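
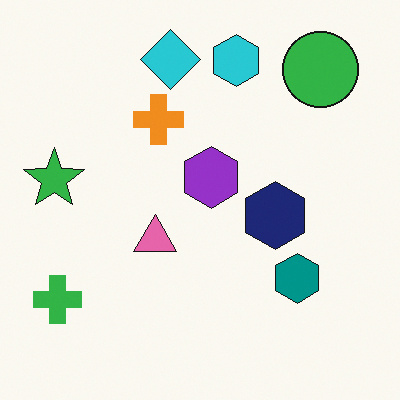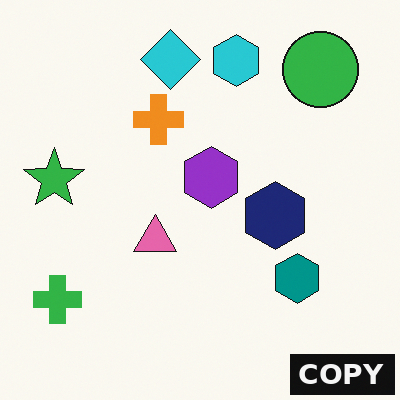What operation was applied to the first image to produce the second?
This is the original image watermarked with the text "COPY" in the lower-right corner.

A dark label reading "COPY" appears in the lower-right corner.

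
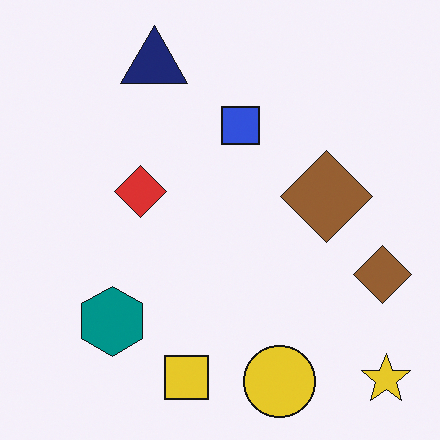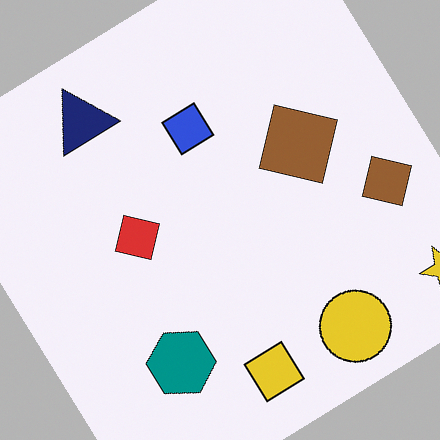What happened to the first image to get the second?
It was rotated counter-clockwise by a large amount — several tens of degrees.

Every shape is tilted by the same angle and the image corners show triangular fill wedges — a whole-image rotation by a non-right angle.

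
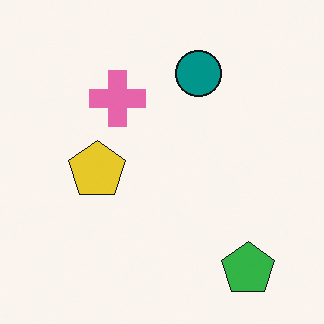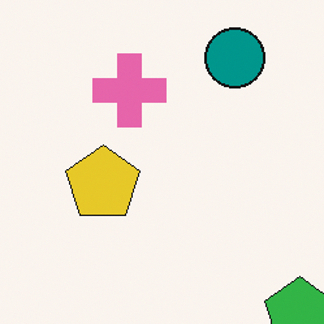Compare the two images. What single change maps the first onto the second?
The second image is the first cropped to a modestly smaller region and rescaled.

The visible shapes are larger and the field of view is narrower; shapes near the original edges may be partly or wholly outside the frame — a crop-and-rescale.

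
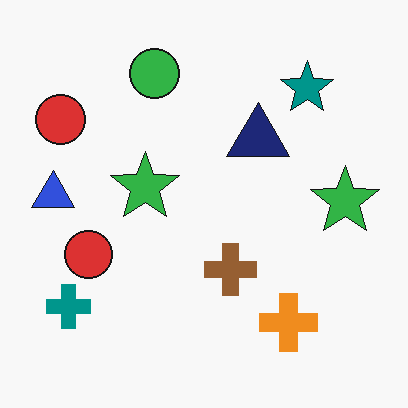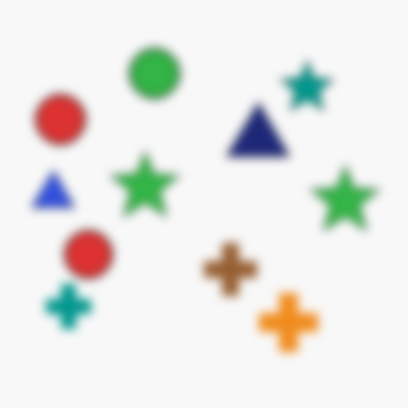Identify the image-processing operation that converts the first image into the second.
This is the original image heavily blurred.

Shape edges and outlines are uniformly softened across the whole image.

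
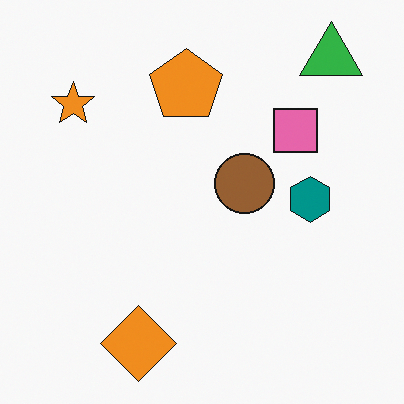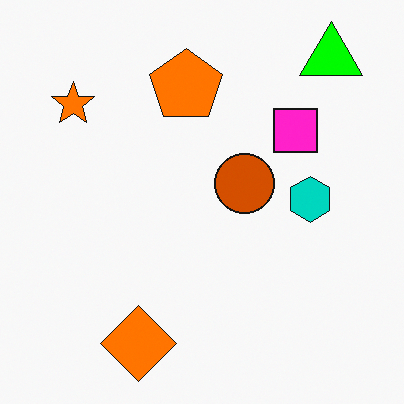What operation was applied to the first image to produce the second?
The second image is the first heavily oversaturated.

All colors are more vivid — a global saturation change.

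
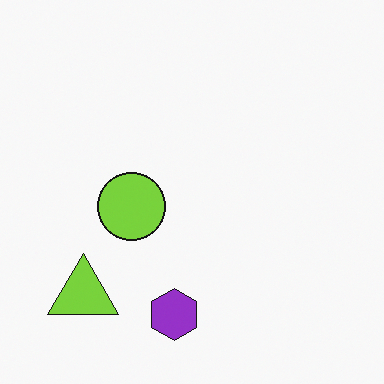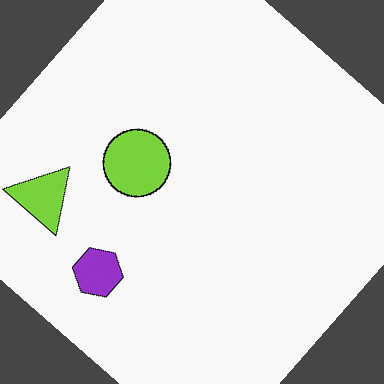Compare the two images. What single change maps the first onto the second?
Rotated clockwise by a large amount — several tens of degrees.

Every shape is tilted by the same angle and the image corners show triangular fill wedges — a whole-image rotation by a non-right angle.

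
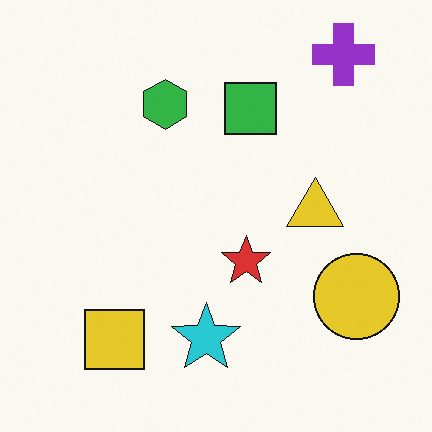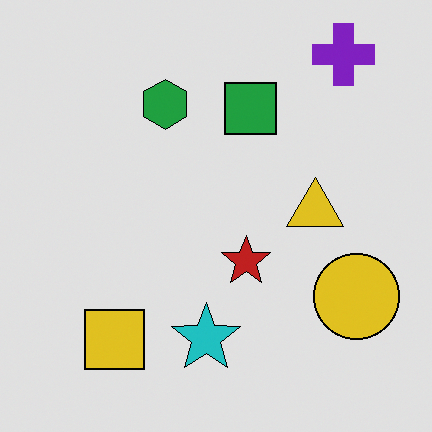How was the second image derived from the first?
The image was moderately posterized.

Each flat color has snapped to a coarser quantized level — most visibly, the near-white background has dropped to a flat grey.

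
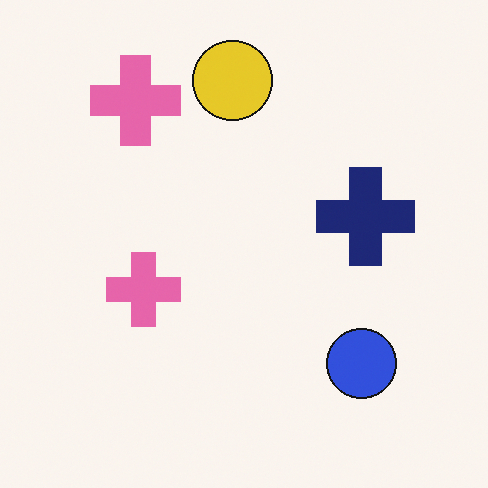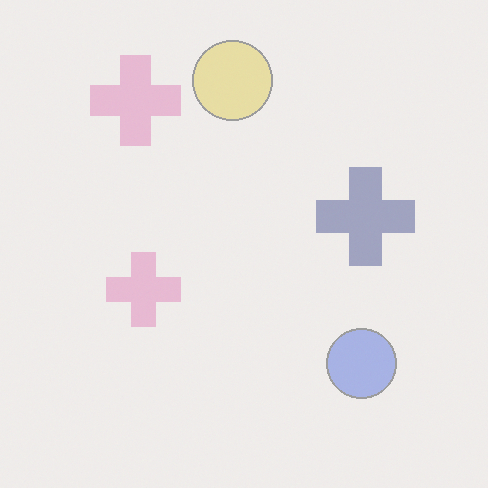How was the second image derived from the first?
It was given much lower contrast.

Tones are pushed toward mid-grey across the whole image — a global contrast change.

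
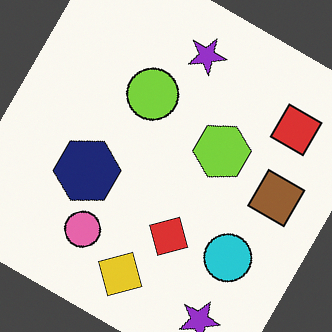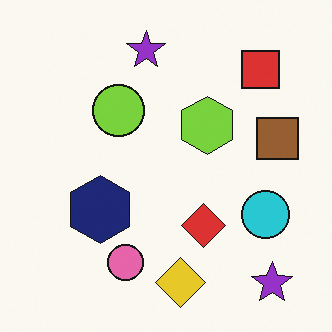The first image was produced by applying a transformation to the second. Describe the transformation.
The image was rotated clockwise by a large amount — several tens of degrees.

Every shape is tilted by the same angle and the image corners show triangular fill wedges — a whole-image rotation by a non-right angle.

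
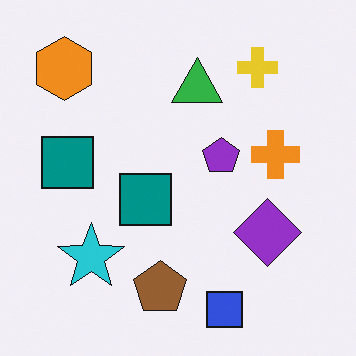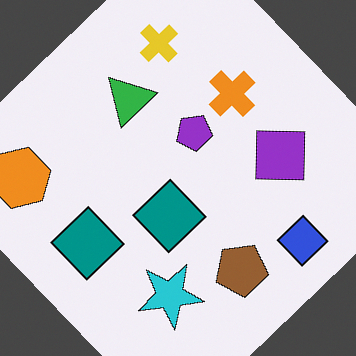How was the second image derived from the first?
The transformation is: rotated counter-clockwise by a large amount — several tens of degrees.

Every shape is tilted by the same angle and the image corners show triangular fill wedges — a whole-image rotation by a non-right angle.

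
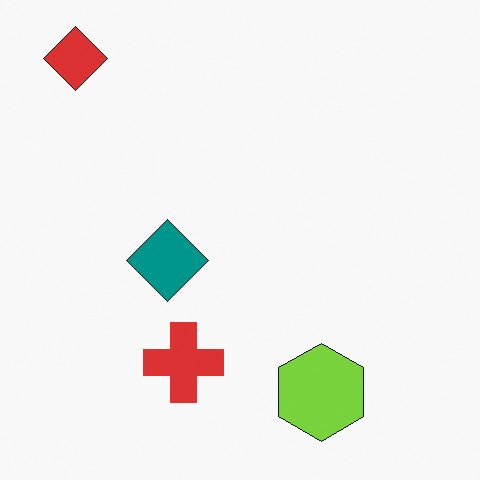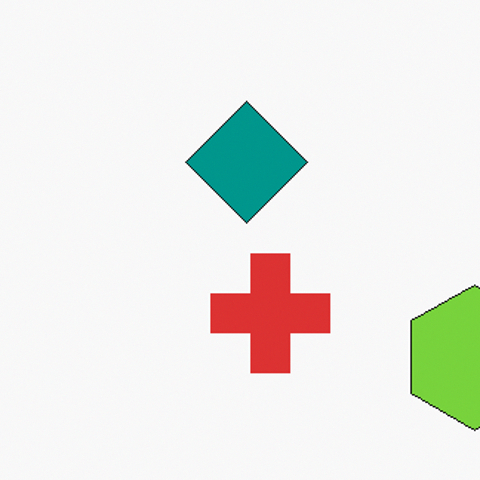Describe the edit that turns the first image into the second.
This is the original image cropped to a modestly smaller region and rescaled.

The visible shapes are larger and the field of view is narrower; shapes near the original edges may be partly or wholly outside the frame — a crop-and-rescale.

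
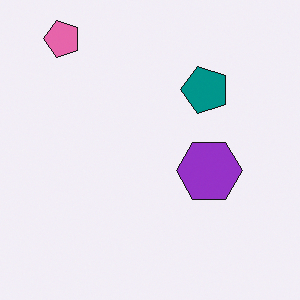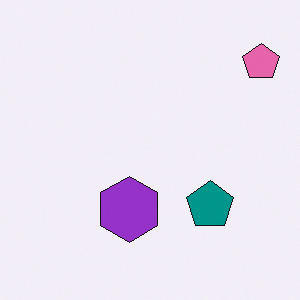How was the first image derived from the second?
The first image is the second rotated 90° counter-clockwise.

The pink pentagon sits in the top-right of the second image and the top-left of the first — consistent with a whole-image 90° counter-clockwise rotation.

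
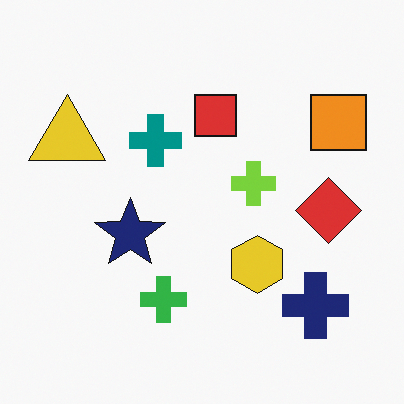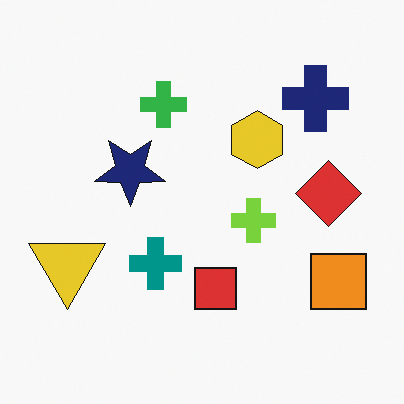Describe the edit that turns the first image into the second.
The image was flipped vertically (top ↔ bottom).

The navy cross is in the bottom-right of the first image and the top-right of the second — shapes on opposite sides of the horizontal midline have swapped in a mirror flip.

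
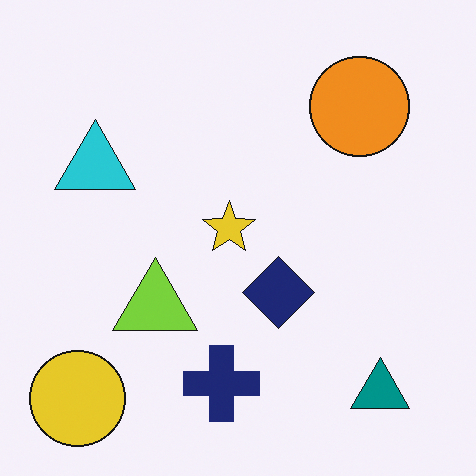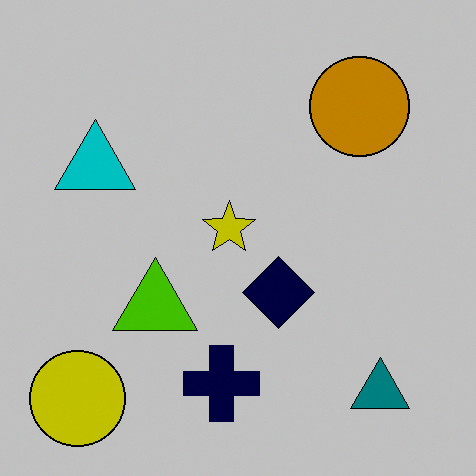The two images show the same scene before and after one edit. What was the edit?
The transformation is: aggressively posterized.

Each flat color has snapped to a coarser quantized level — most visibly, the near-white background has dropped to a flat grey.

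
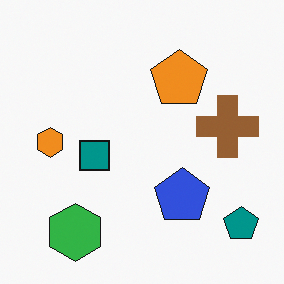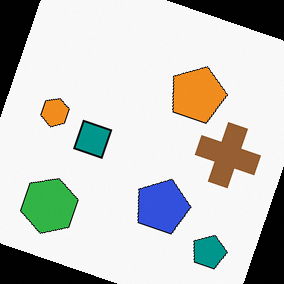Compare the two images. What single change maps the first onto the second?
It was rotated clockwise by a clearly visible amount.

Every shape is tilted by the same angle and the image corners show triangular fill wedges — a whole-image rotation by a non-right angle.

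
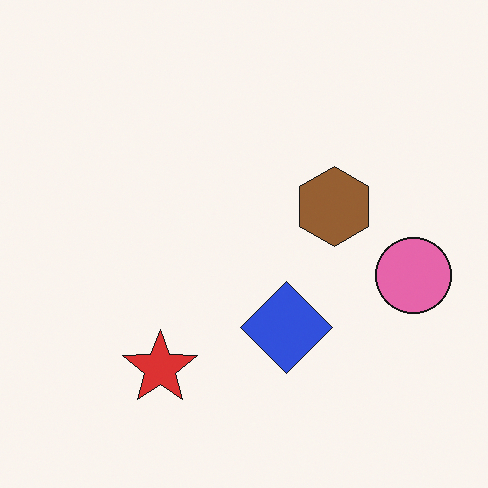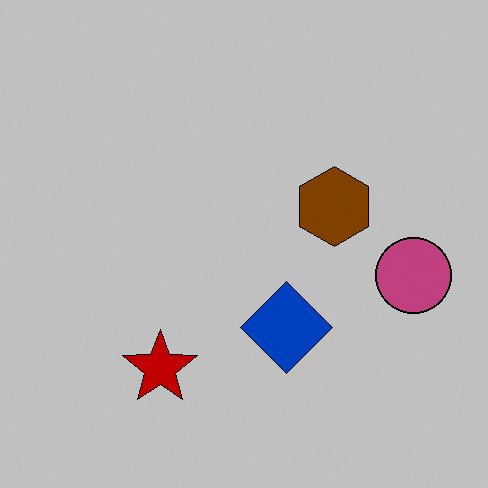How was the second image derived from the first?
The second image is the first aggressively posterized.

Each flat color has snapped to a coarser quantized level — most visibly, the near-white background has dropped to a flat grey.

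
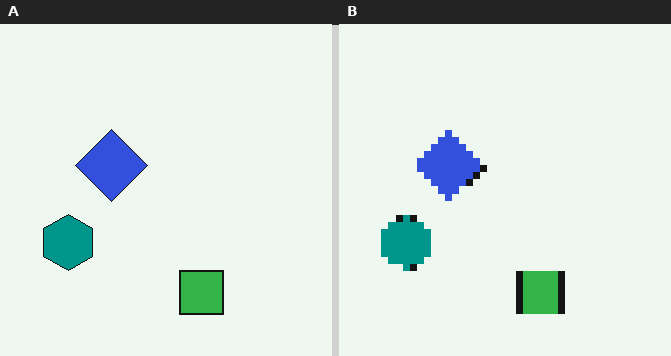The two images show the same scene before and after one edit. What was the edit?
Moderately pixelated.

Shapes are reduced to large square blocks; fine edges and outlines are lost — a downscale-then-upscale (mosaic) effect.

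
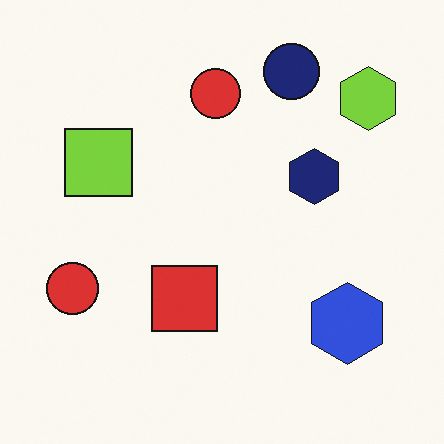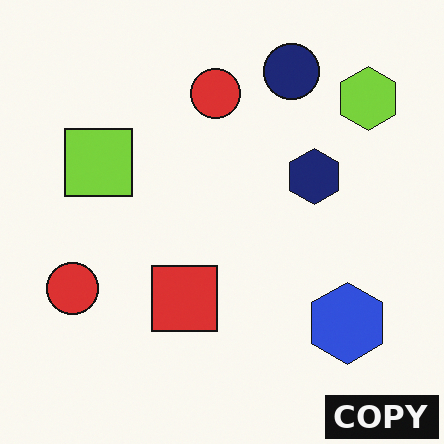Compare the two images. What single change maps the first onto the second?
The second image is the first watermarked with the text "COPY" in the lower-right corner.

A dark label reading "COPY" appears in the lower-right corner.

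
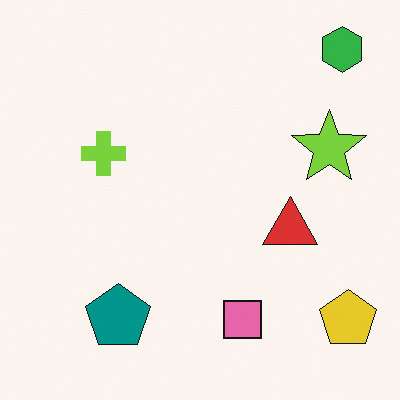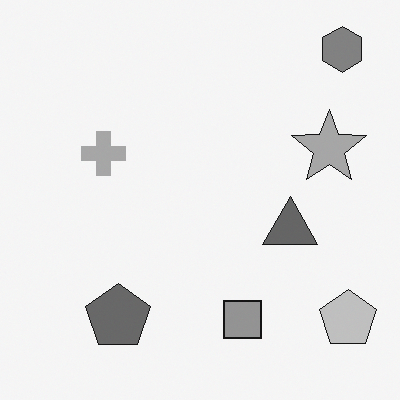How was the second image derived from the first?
The transformation is: converted to grayscale.

All color is removed — every shape is now a shade of grey.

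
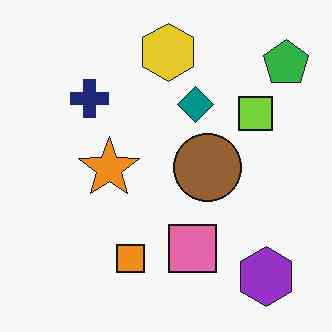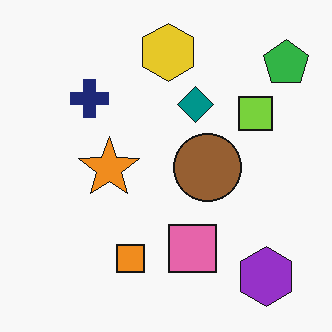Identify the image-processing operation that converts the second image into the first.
The image was JPEG-compressed with visible artifacts.

Blocky 8×8 compression artifacts appear around shape edges and the flat background shows ringing — characteristic JPEG degradation.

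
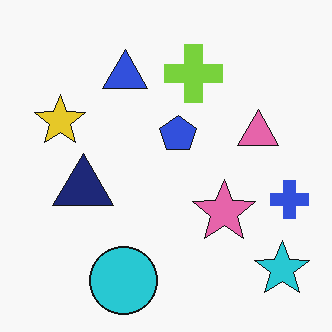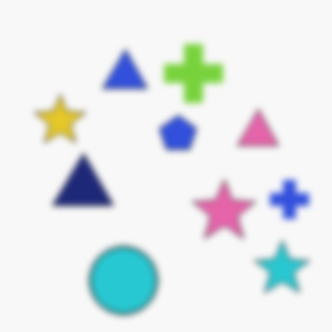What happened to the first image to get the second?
The transformation is: noticeably gaussian-blurred.

Shape edges and outlines are uniformly softened across the whole image.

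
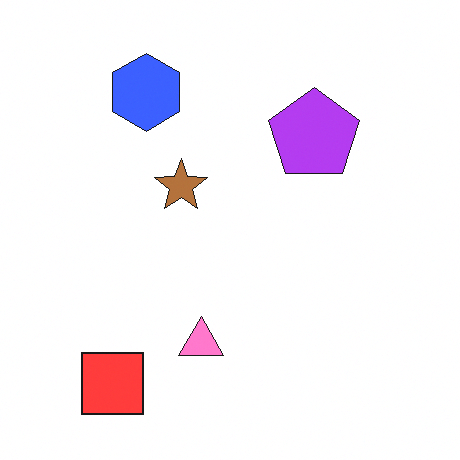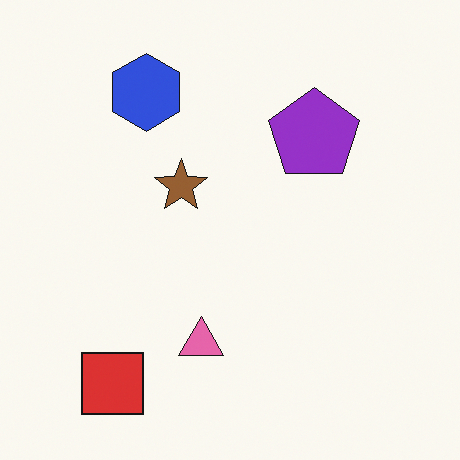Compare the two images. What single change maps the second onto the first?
This is the original image slightly brightened.

Every pixel — background and shapes alike — is uniformly brightened.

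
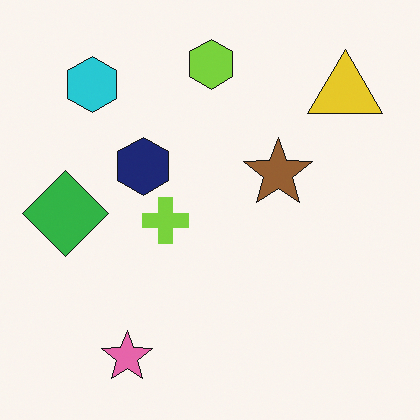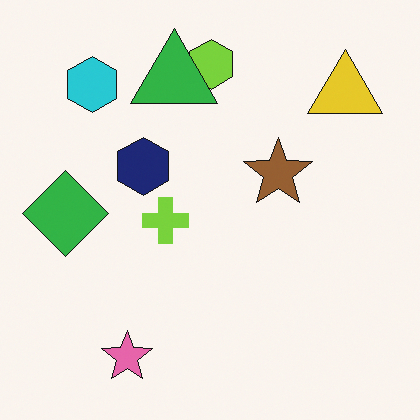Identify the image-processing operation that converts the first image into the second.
It was overlaid with an additional green triangle.

A green triangle appears in the second image that is absent from the first.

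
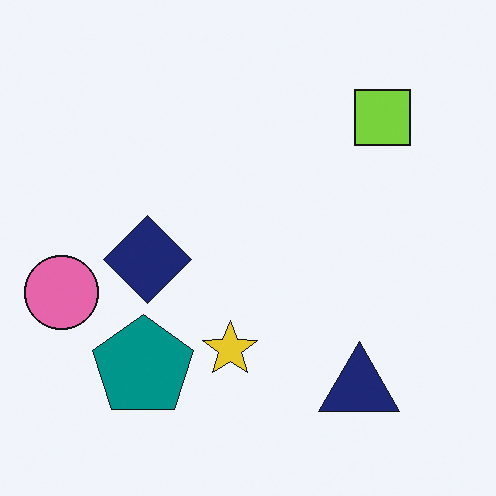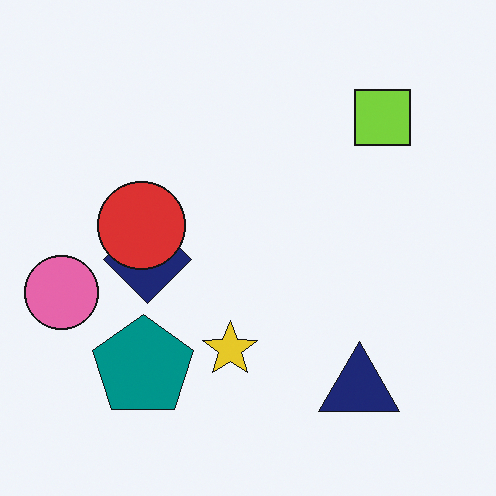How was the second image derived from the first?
This is the original image overlaid with an additional red circle.

A red circle appears in the second image that is absent from the first.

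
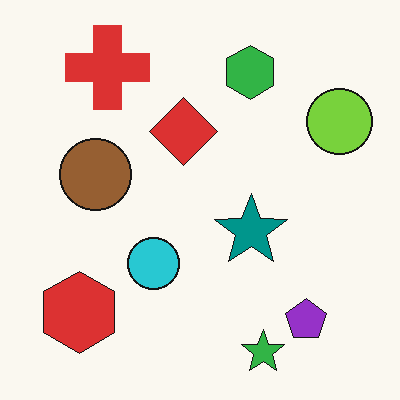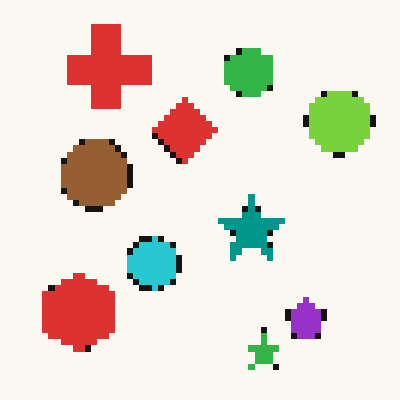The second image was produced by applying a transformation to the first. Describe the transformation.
The image was moderately pixelated.

Shapes are reduced to large square blocks; fine edges and outlines are lost — a downscale-then-upscale (mosaic) effect.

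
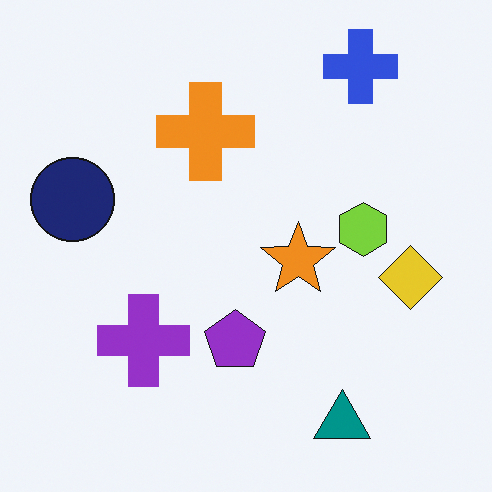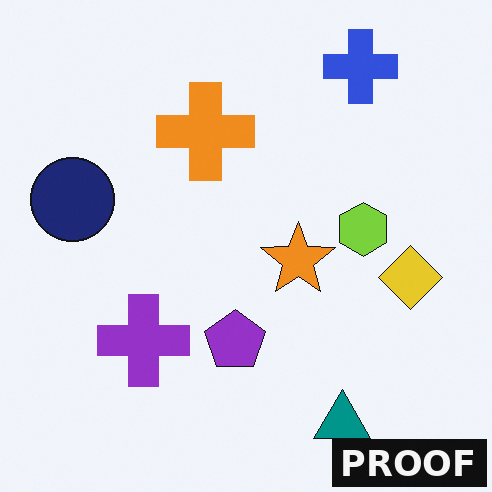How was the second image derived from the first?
The image was watermarked with the text "PROOF" in the lower-right corner.

A dark label reading "PROOF" appears in the lower-right corner.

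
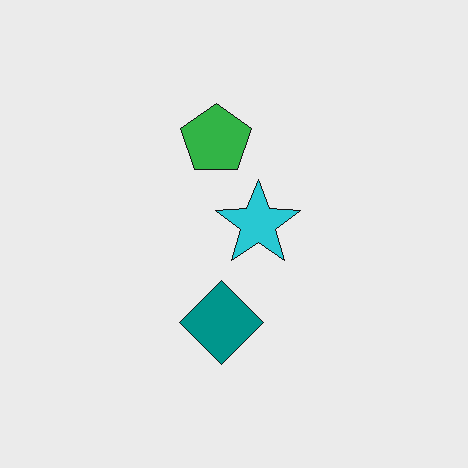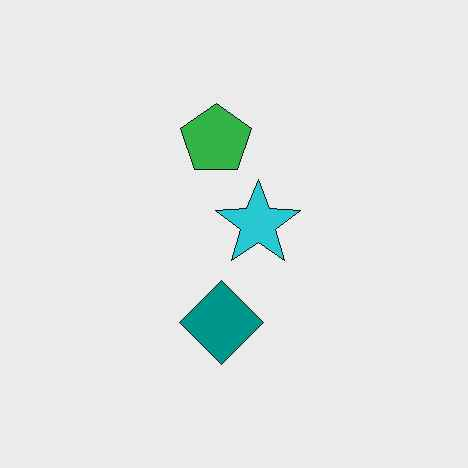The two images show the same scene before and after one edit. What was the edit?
The transformation is: given moderate JPEG compression.

Blocky 8×8 compression artifacts appear around shape edges and the flat background shows ringing — characteristic JPEG degradation.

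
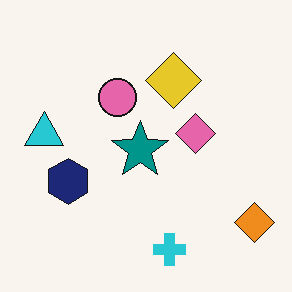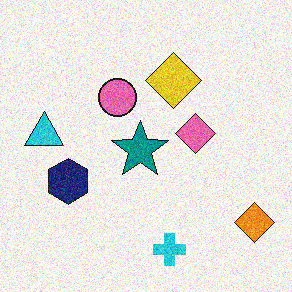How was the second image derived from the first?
It was degraded with moderate additive noise.

Random speckle covers the whole image, including the flat background.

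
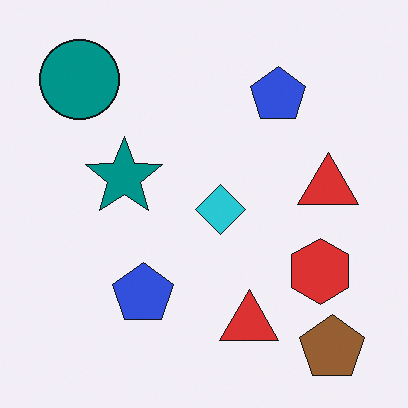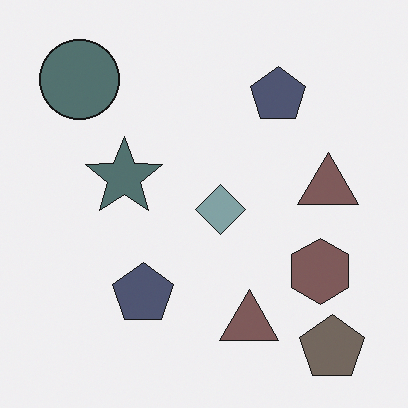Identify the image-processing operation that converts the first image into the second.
The image was heavily desaturated.

All colors are more muted and greyish — a global saturation change.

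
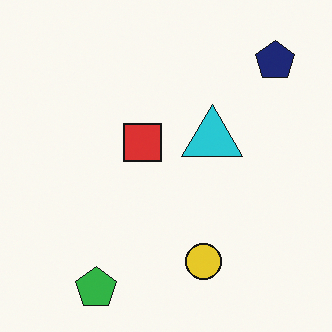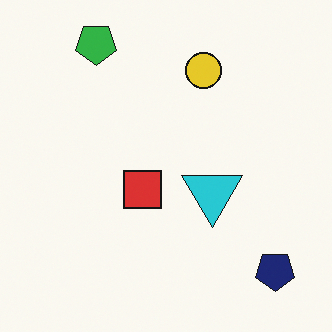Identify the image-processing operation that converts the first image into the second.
This is the original image flipped vertically (top ↔ bottom).

The green pentagon is in the bottom-left of the first image and the top-left of the second — shapes on opposite sides of the horizontal midline have swapped in a mirror flip.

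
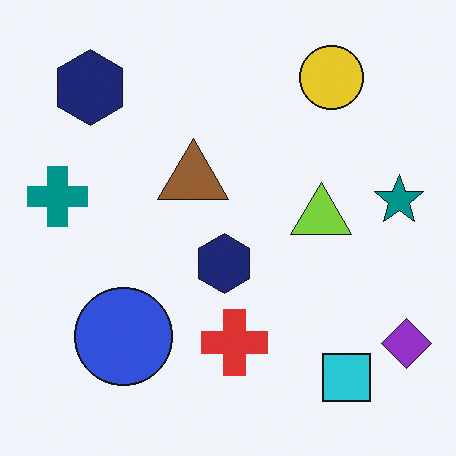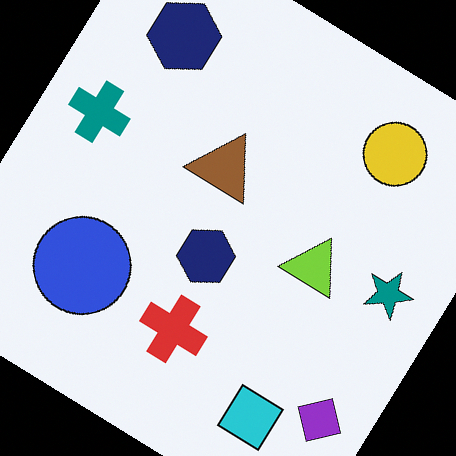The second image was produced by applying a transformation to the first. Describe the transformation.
This is the original image rotated clockwise by a large amount — several tens of degrees.

Every shape is tilted by the same angle and the image corners show triangular fill wedges — a whole-image rotation by a non-right angle.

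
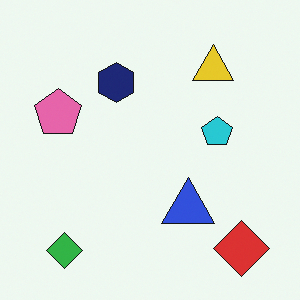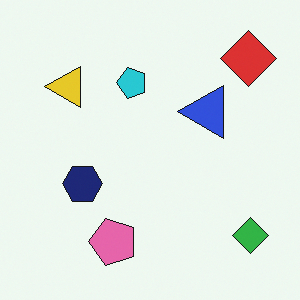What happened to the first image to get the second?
The transformation is: rotated 90° counter-clockwise.

The red diamond sits in the bottom-right of the first image and the top-right of the second — consistent with a whole-image 90° counter-clockwise rotation.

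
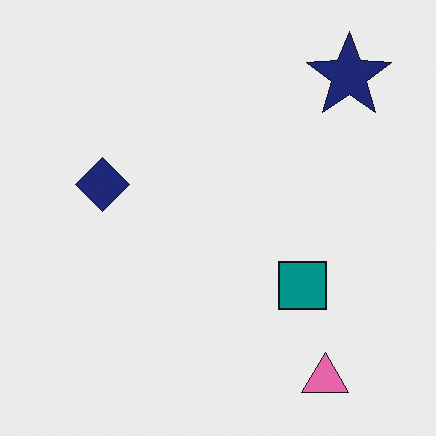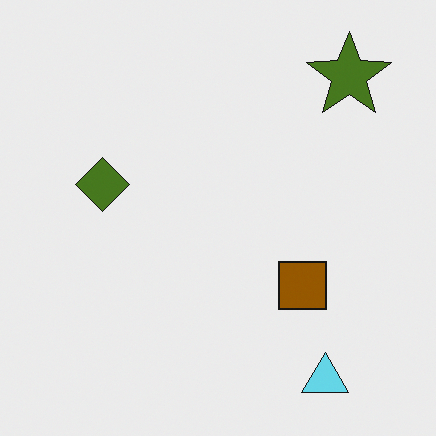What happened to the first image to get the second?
The second image is the first hue-shifted through roughly half the color wheel.

Every shape's color has rotated by the same amount around the hue wheel — a uniform hue shift.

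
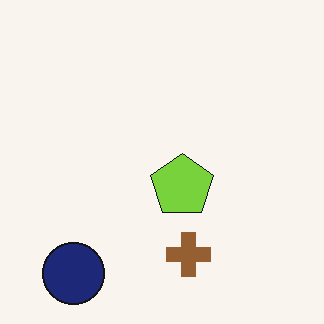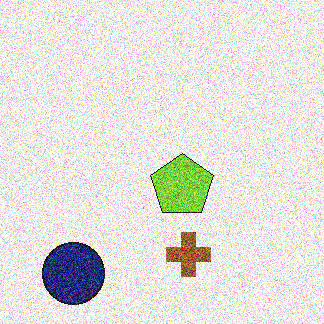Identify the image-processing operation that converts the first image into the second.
Degraded with heavy additive noise.

Random speckle covers the whole image, including the flat background.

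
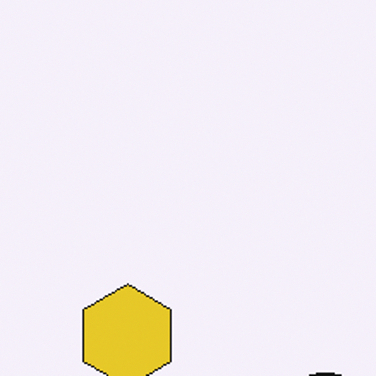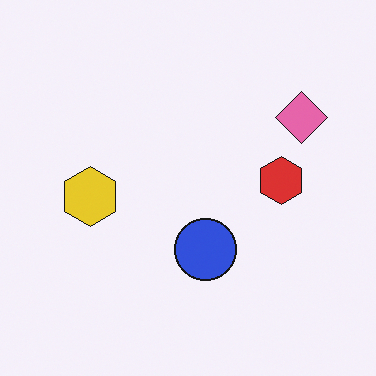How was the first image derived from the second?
Cropped to a noticeably smaller region and rescaled.

The visible shapes are larger and the field of view is narrower; shapes near the original edges may be partly or wholly outside the frame — a crop-and-rescale.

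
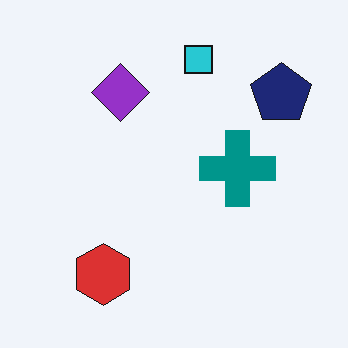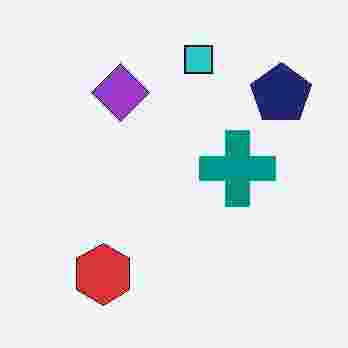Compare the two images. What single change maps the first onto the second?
The transformation is: degraded with heavy JPEG compression.

Blocky 8×8 compression artifacts appear around shape edges and the flat background shows ringing — characteristic JPEG degradation.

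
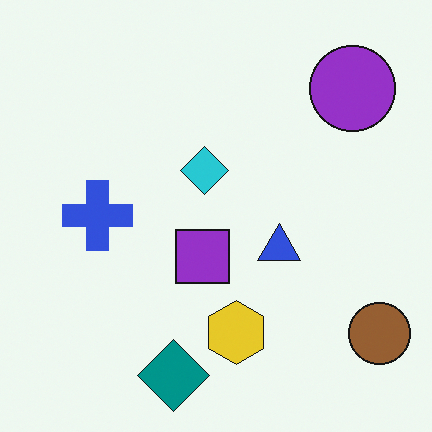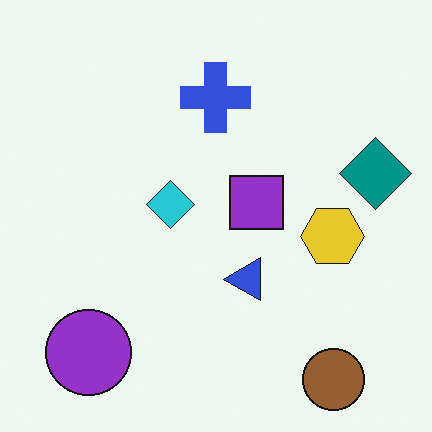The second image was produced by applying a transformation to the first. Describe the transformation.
It was transposed (reflected across the top-left ↔ bottom-right diagonal).

Shapes have swapped their row and column positions — what was in the top-right is now in the bottom-left — a diagonal reflection.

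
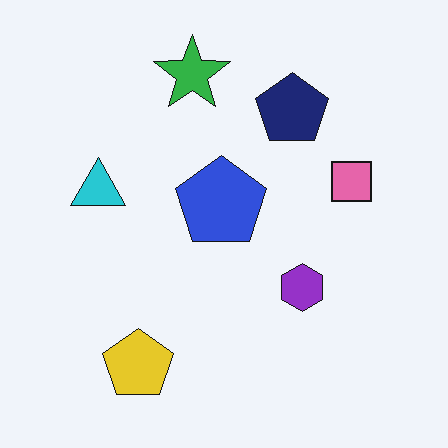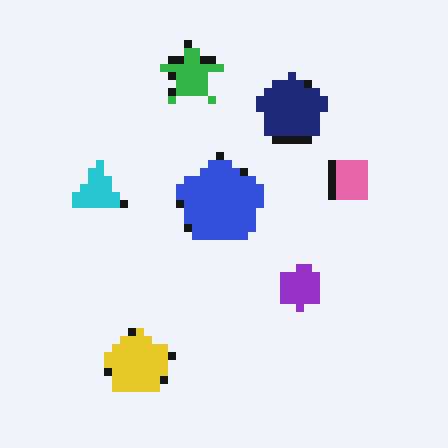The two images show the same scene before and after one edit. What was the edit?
This is the original image pixelated into visible square blocks.

Shapes are reduced to large square blocks; fine edges and outlines are lost — a downscale-then-upscale (mosaic) effect.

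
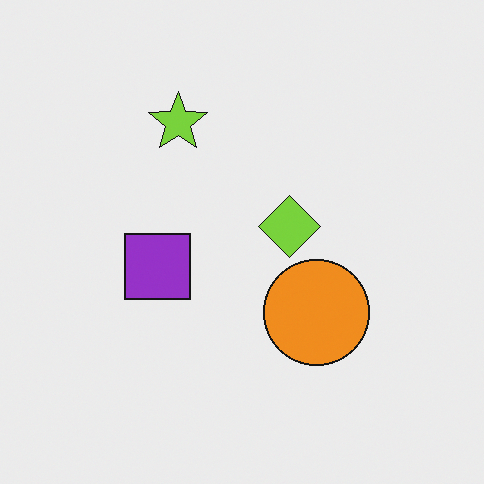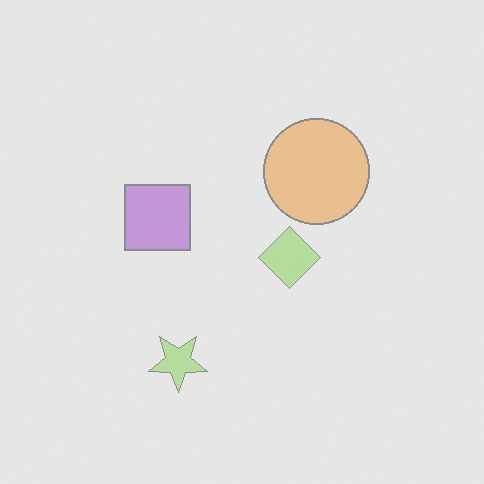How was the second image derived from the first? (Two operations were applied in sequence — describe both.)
The transformation is: flipped vertically (top ↔ bottom), then washed out (contrast reduced).

The lime star is in the top of the first image and the bottom of the second — shapes on opposite sides of the horizontal midline have swapped in a mirror flip. Tones are pushed toward mid-grey across the whole image — a global contrast change.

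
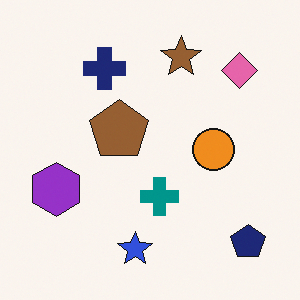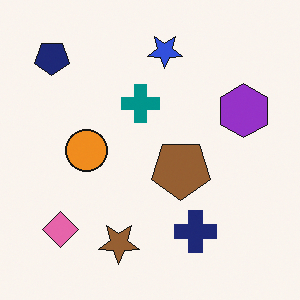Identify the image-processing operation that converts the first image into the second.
It was rotated 180°.

The navy pentagon sits in the bottom-right of the first image and the top-left of the second — consistent with a whole-image 180° rotation.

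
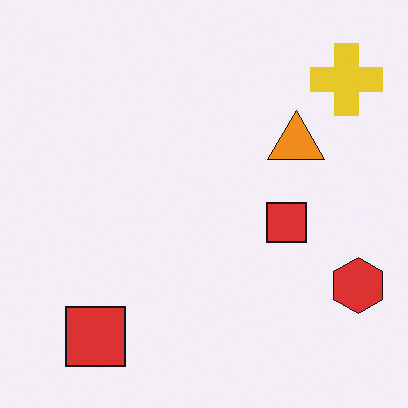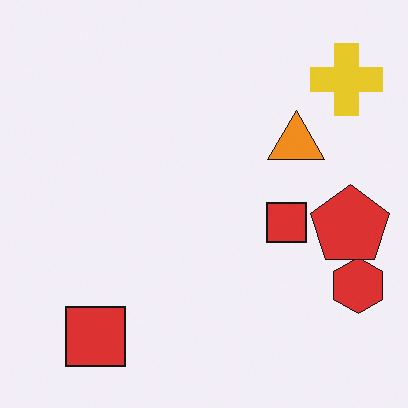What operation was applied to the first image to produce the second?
The image was overlaid with an additional red pentagon.

A red pentagon appears in the second image that is absent from the first.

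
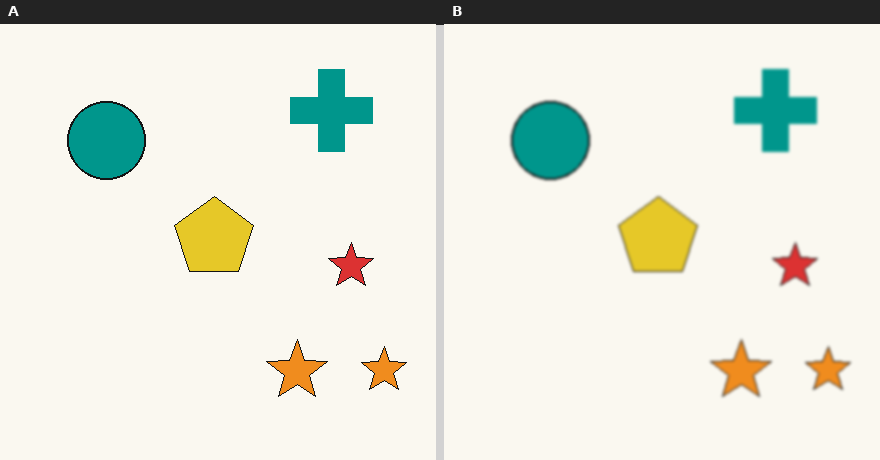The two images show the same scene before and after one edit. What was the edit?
This is the original image slightly softened.

Shape edges and outlines are uniformly softened across the whole image.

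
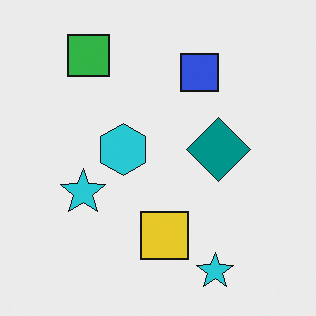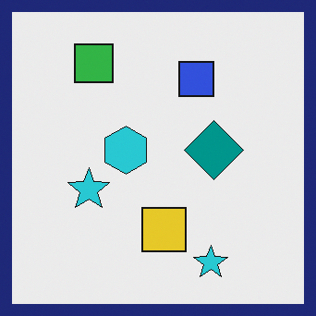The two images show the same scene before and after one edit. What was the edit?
The transformation is: framed with a navy border.

A solid navy frame runs around the edge of the second image, with the content slightly shrunk inside it.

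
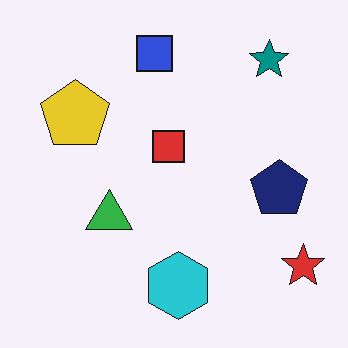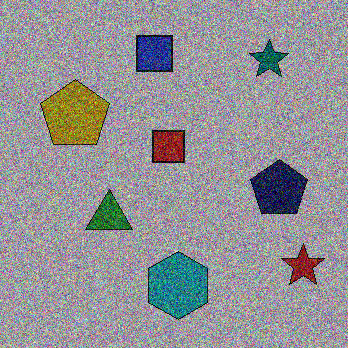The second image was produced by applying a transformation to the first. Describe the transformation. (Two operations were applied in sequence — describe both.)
The second image is the first darkened a lot, then degraded with a thick layer of grain.

Every pixel — background and shapes alike — is uniformly darkened. Random speckle covers the whole image, including the flat background.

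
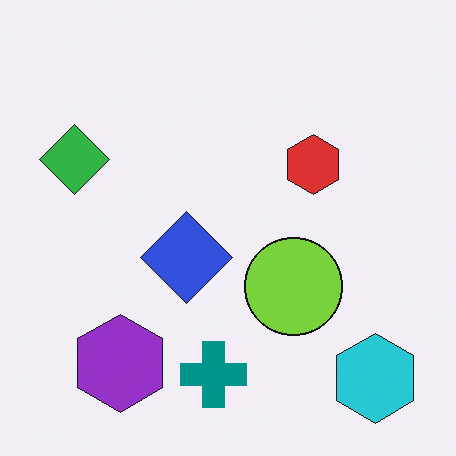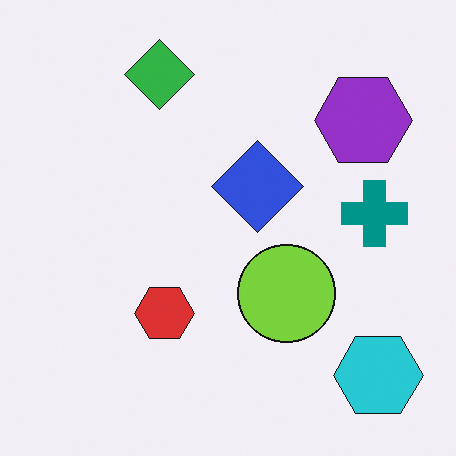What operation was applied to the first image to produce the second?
It was transposed (reflected across the top-left ↔ bottom-right diagonal).

Shapes have swapped their row and column positions — what was in the top-right is now in the bottom-left — a diagonal reflection.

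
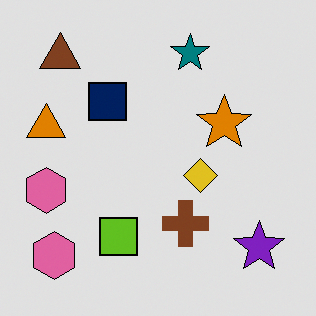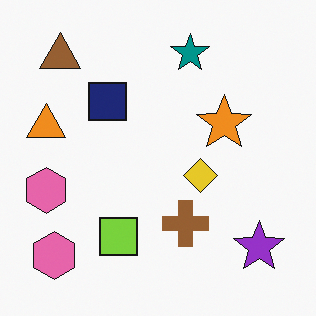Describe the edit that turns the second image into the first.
The transformation is: moderately posterized.

Each flat color has snapped to a coarser quantized level — most visibly, the near-white background has dropped to a flat grey.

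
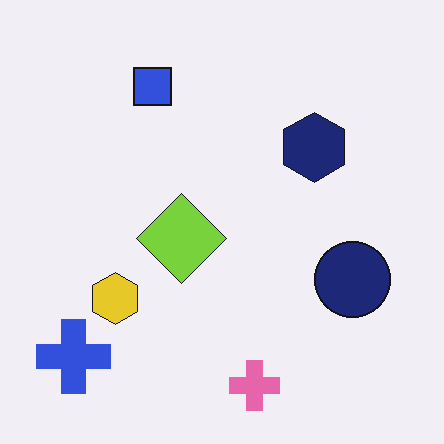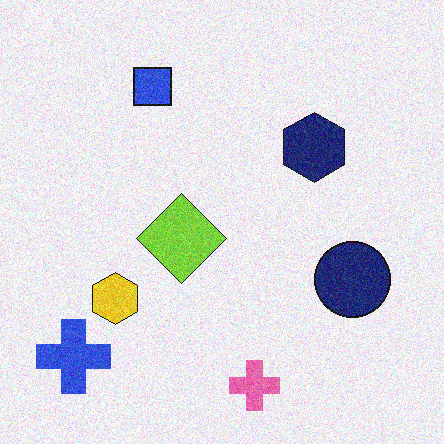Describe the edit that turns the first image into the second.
The image was degraded with visible gaussian noise.

Random speckle covers the whole image, including the flat background.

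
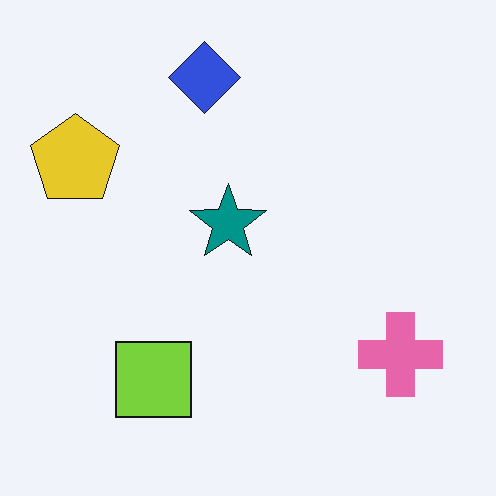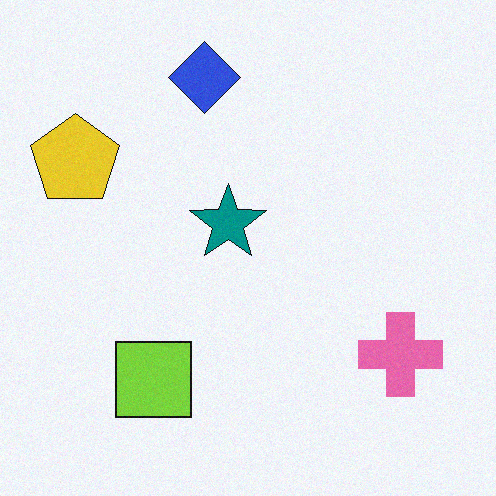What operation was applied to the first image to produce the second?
Degraded with light additive noise.

Random speckle covers the whole image, including the flat background.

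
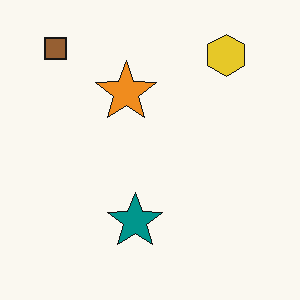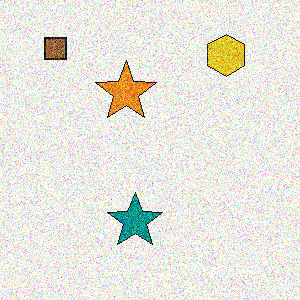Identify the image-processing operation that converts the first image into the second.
This is the original image degraded with heavy additive noise.

Random speckle covers the whole image, including the flat background.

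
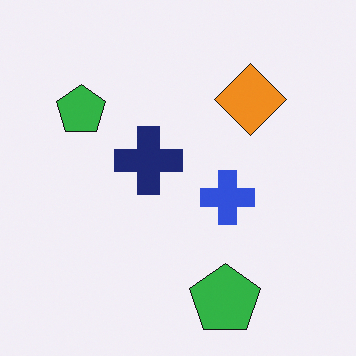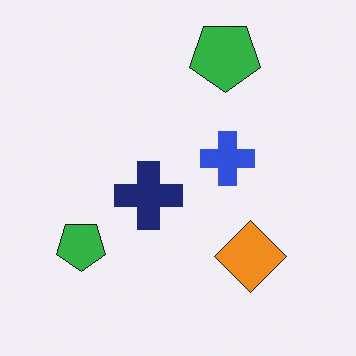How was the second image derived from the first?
It was flipped vertically (top ↔ bottom).

The orange diamond is in the top-right of the first image and the bottom-right of the second — shapes on opposite sides of the horizontal midline have swapped in a mirror flip.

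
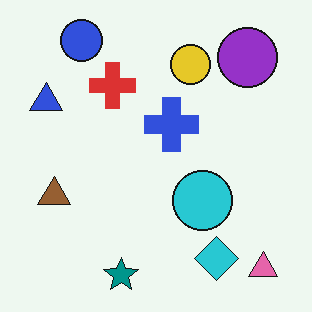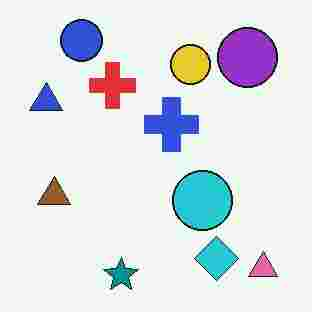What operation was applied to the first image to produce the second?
The second image is the first heavily JPEG-compressed with obvious blocking artifacts.

Blocky 8×8 compression artifacts appear around shape edges and the flat background shows ringing — characteristic JPEG degradation.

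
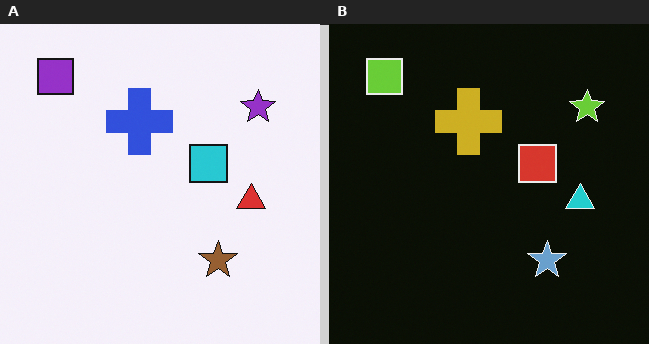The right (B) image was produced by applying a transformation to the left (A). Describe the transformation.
It was color-inverted (negative).

The light background has become dark and every shape's color is its complement — a photographic negative.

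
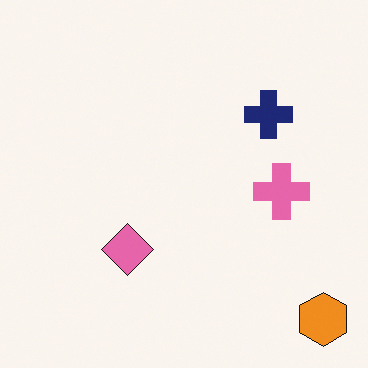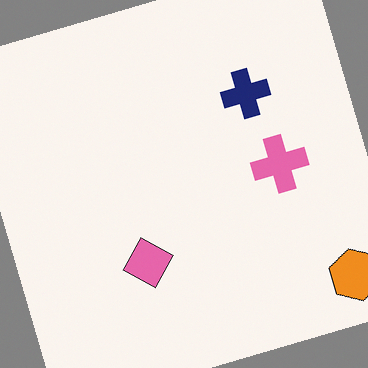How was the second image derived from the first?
The transformation is: rotated counter-clockwise by a clearly visible amount.

Every shape is tilted by the same angle and the image corners show triangular fill wedges — a whole-image rotation by a non-right angle.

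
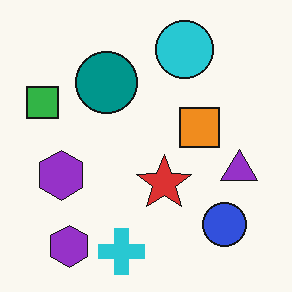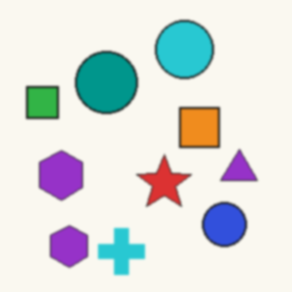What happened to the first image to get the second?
The transformation is: lightly blurred.

Shape edges and outlines are uniformly softened across the whole image.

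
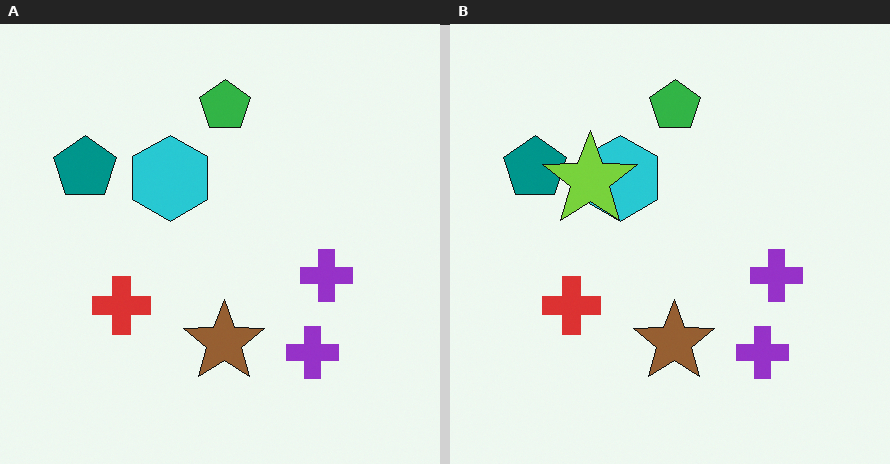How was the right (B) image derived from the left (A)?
The right (B) image is the left (A) overlaid with an additional lime star.

A lime star appears in the right (B) image that is absent from the left (A).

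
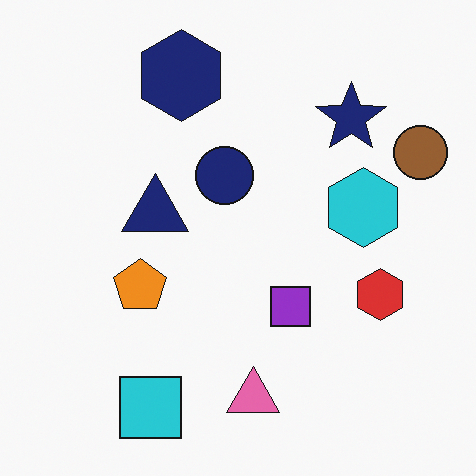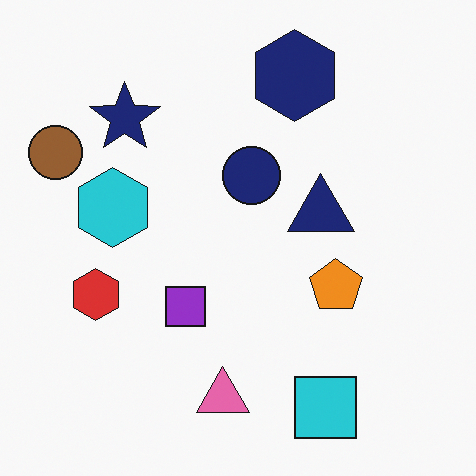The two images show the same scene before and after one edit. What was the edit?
The second image is the first flipped horizontally (left ↔ right).

The brown circle is in the top-right of the first image and the top-left of the second — shapes on opposite sides of the vertical midline have swapped in a mirror flip.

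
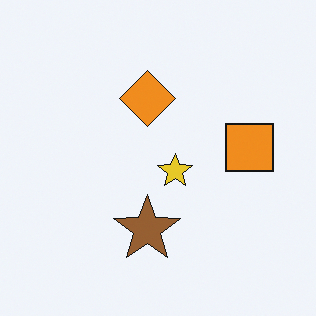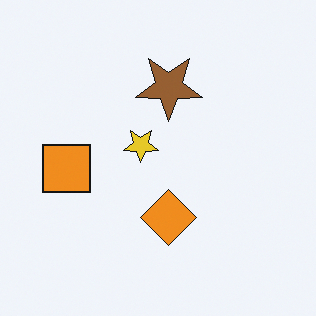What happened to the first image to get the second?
Rotated 180°.

The orange square sits in the right of the first image and the left of the second — consistent with a whole-image 180° rotation.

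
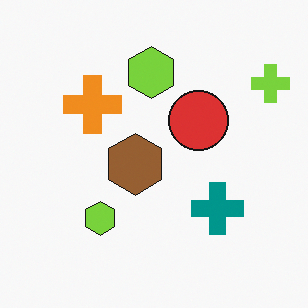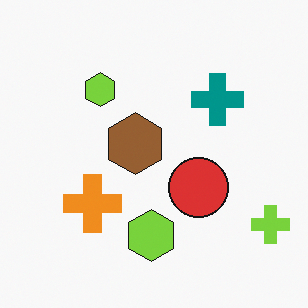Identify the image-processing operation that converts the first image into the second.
It was flipped vertically (top ↔ bottom).

The lime cross is in the top-right of the first image and the bottom-right of the second — shapes on opposite sides of the horizontal midline have swapped in a mirror flip.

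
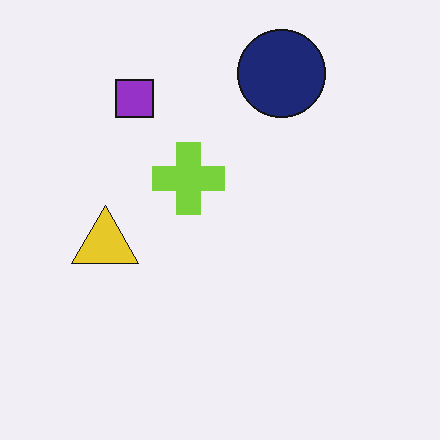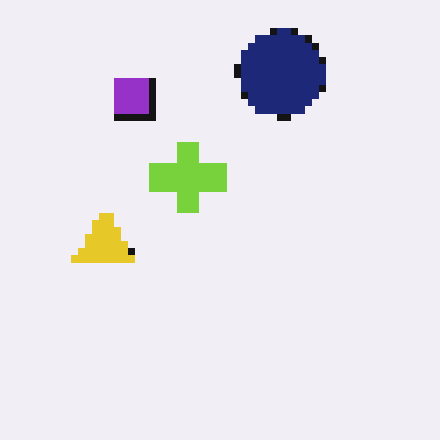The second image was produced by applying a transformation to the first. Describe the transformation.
This is the original image moderately pixelated.

Shapes are reduced to large square blocks; fine edges and outlines are lost — a downscale-then-upscale (mosaic) effect.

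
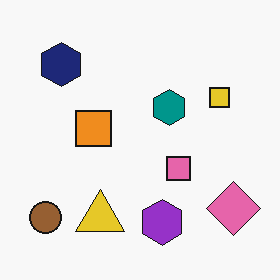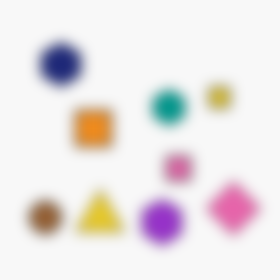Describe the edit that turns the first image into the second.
It was strongly gaussian-blurred.

Shape edges and outlines are uniformly softened across the whole image.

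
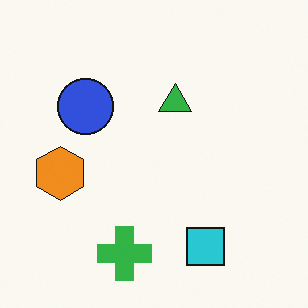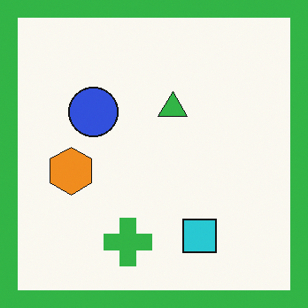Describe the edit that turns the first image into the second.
The image was framed with a green border.

A solid green frame runs around the edge of the second image, with the content slightly shrunk inside it.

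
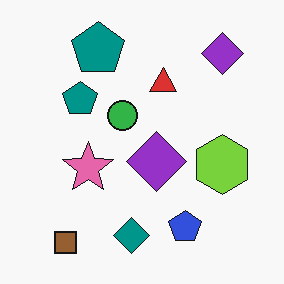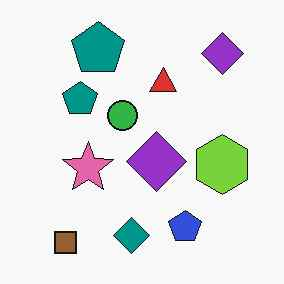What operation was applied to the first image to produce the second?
The image was given moderate JPEG compression.

Blocky 8×8 compression artifacts appear around shape edges and the flat background shows ringing — characteristic JPEG degradation.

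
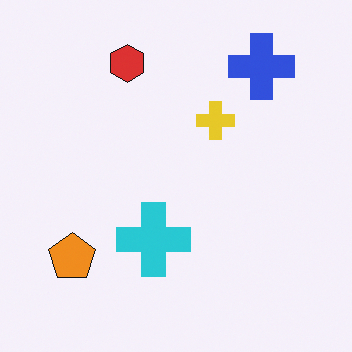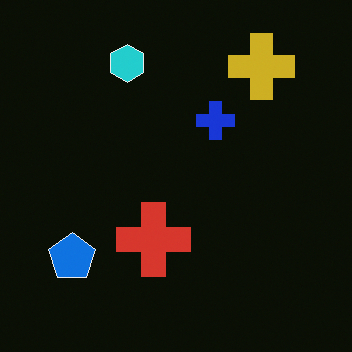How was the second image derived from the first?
This is the original image color-inverted (negative).

The light background has become dark and every shape's color is its complement — a photographic negative.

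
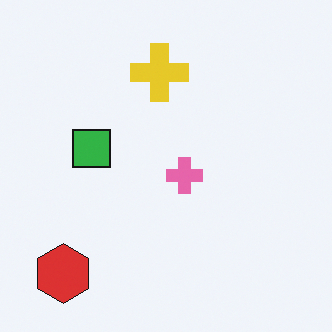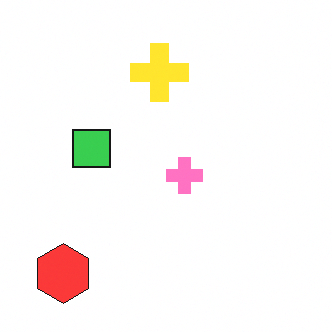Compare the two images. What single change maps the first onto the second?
The image was slightly brightened.

Every pixel — background and shapes alike — is uniformly brightened.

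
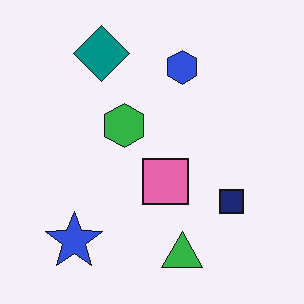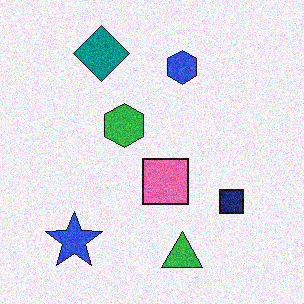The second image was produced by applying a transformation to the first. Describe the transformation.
It was degraded with moderate additive noise.

Random speckle covers the whole image, including the flat background.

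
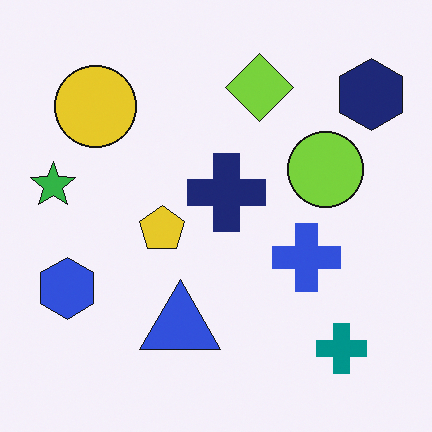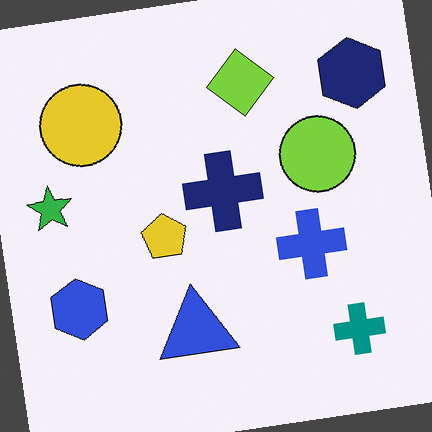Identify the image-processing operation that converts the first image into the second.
It was rotated counter-clockwise by a few degrees.

Every shape is tilted by the same angle and the image corners show triangular fill wedges — a whole-image rotation by a non-right angle.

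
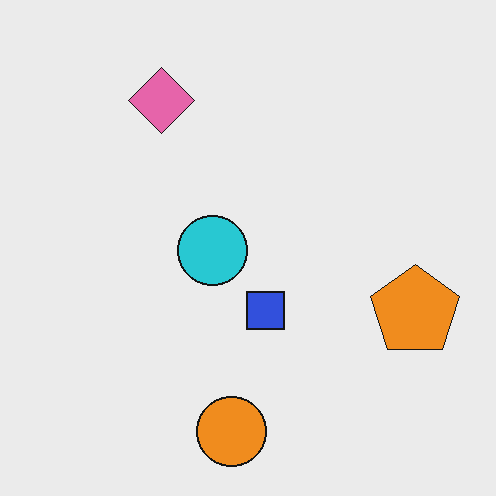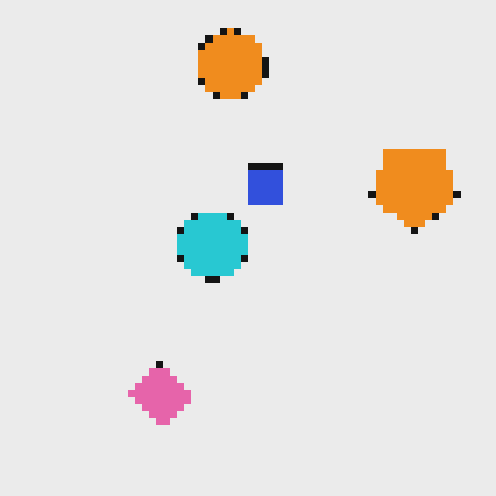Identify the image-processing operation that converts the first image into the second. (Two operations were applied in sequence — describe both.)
This is the original image flipped vertically (top ↔ bottom), then pixelated into visible square blocks.

The orange circle is in the bottom of the first image and the top of the second — shapes on opposite sides of the horizontal midline have swapped in a mirror flip. Shapes are reduced to large square blocks; fine edges and outlines are lost — a downscale-then-upscale (mosaic) effect.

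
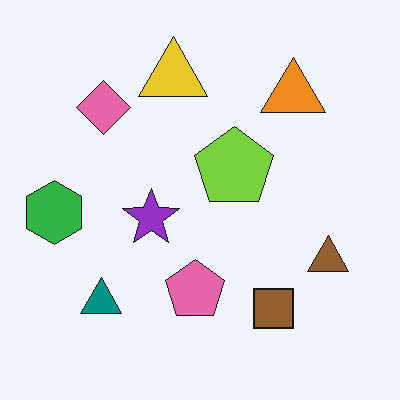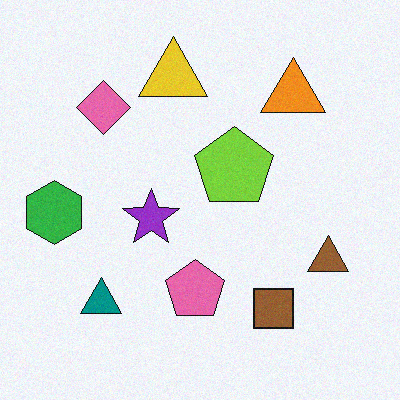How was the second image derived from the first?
This is the original image degraded with subtle gaussian noise.

Random speckle covers the whole image, including the flat background.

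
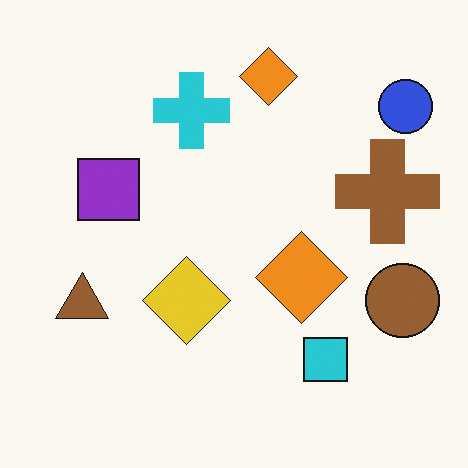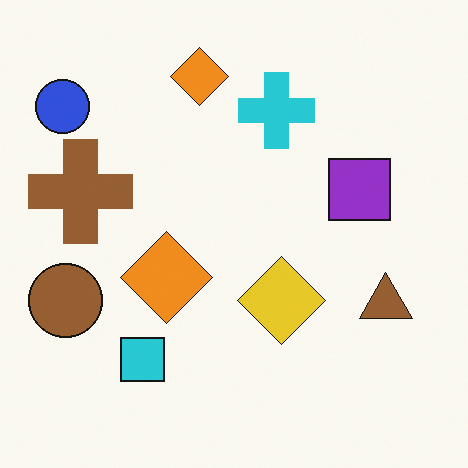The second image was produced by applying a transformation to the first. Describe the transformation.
The transformation is: flipped horizontally (left ↔ right).

The blue circle is in the top-right of the first image and the top-left of the second — shapes on opposite sides of the vertical midline have swapped in a mirror flip.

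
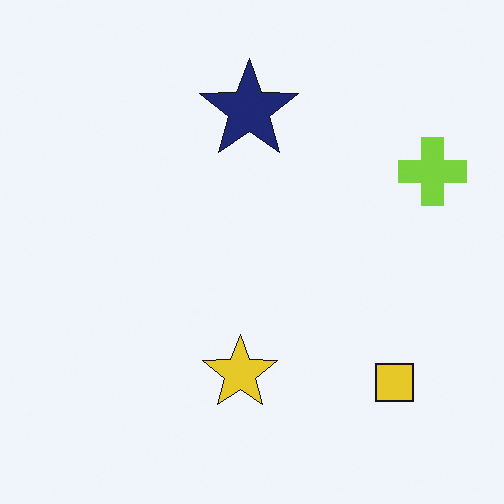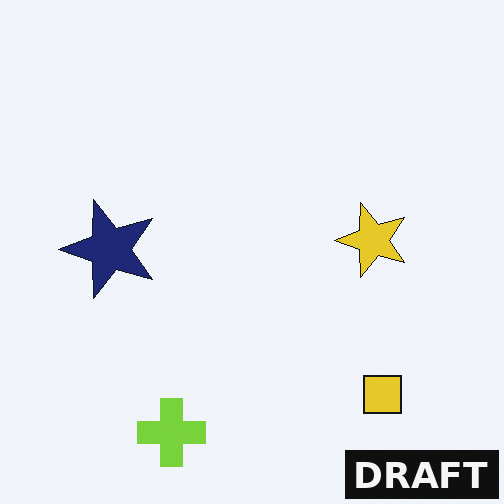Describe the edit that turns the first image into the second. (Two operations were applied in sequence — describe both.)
The transformation is: transposed (reflected across the top-left ↔ bottom-right diagonal), then watermarked with the text "DRAFT" in the lower-right corner.

Shapes have swapped their row and column positions — what was in the top-right is now in the bottom-left — a diagonal reflection. A dark label reading "DRAFT" appears in the lower-right corner.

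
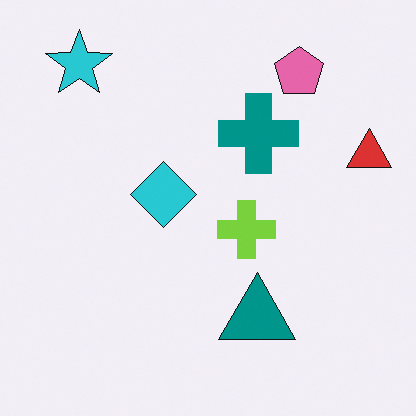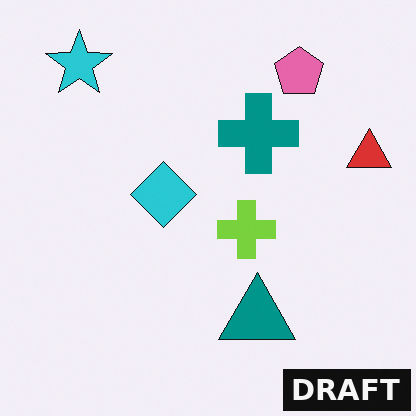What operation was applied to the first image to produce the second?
The image was watermarked with the text "DRAFT" in the lower-right corner.

A dark label reading "DRAFT" appears in the lower-right corner.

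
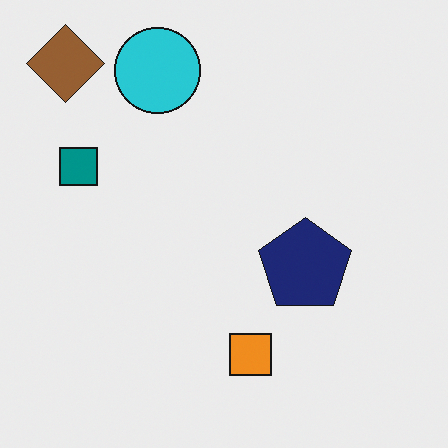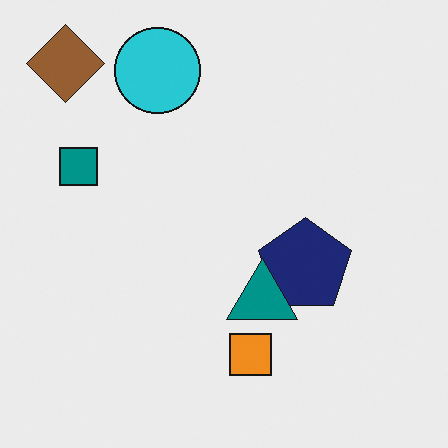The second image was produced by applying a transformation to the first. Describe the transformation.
The transformation is: overlaid with an additional teal triangle.

A teal triangle appears in the second image that is absent from the first.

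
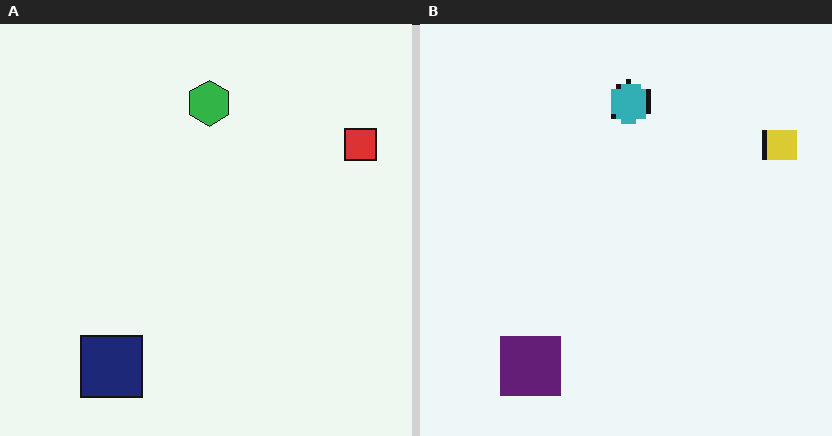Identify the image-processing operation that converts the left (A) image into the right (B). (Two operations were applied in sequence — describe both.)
The image was lightly pixelated (a mild mosaic effect), then hue-shifted slightly.

Shapes are reduced to large square blocks; fine edges and outlines are lost — a downscale-then-upscale (mosaic) effect. Every shape's color has rotated by the same amount around the hue wheel — a uniform hue shift.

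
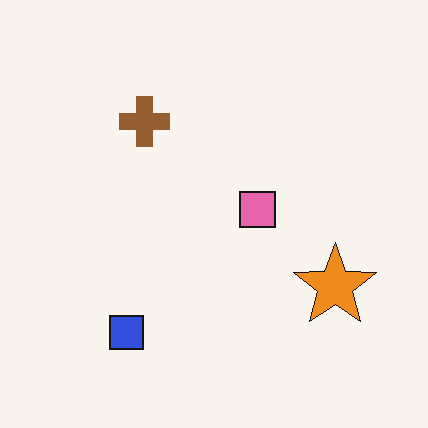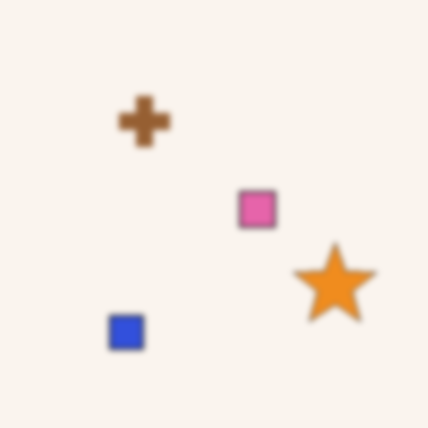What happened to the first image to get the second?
This is the original image moderately blurred.

Shape edges and outlines are uniformly softened across the whole image.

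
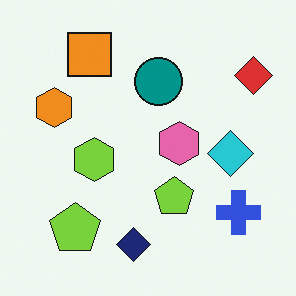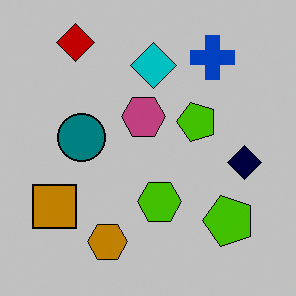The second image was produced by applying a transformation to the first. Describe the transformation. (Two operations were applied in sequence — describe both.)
It was rotated 90° counter-clockwise, then aggressively posterized.

The red diamond sits in the top-right of the first image and the top-left of the second — consistent with a whole-image 90° counter-clockwise rotation. Each flat color has snapped to a coarser quantized level — most visibly, the near-white background has dropped to a flat grey.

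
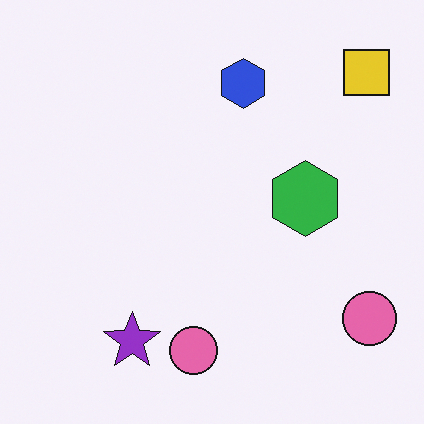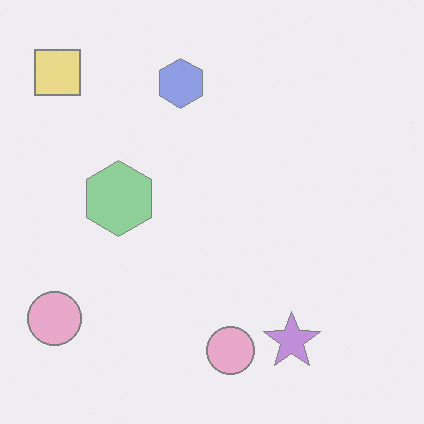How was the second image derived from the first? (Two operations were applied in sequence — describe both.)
The transformation is: flipped horizontally (left ↔ right), then given much lower contrast.

The yellow square is in the top-right of the first image and the top-left of the second — shapes on opposite sides of the vertical midline have swapped in a mirror flip. Tones are pushed toward mid-grey across the whole image — a global contrast change.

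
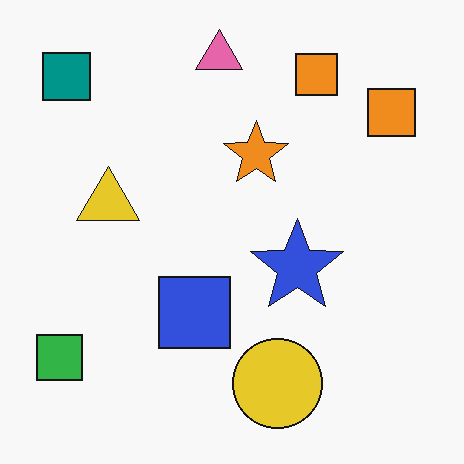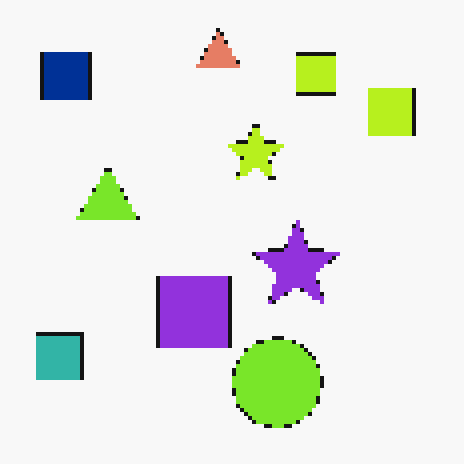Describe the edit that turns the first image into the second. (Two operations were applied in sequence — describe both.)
It was hue-shifted by a small amount, then lightly pixelated (a mild mosaic effect).

Every shape's color has rotated by the same amount around the hue wheel — a uniform hue shift. Shapes are reduced to large square blocks; fine edges and outlines are lost — a downscale-then-upscale (mosaic) effect.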